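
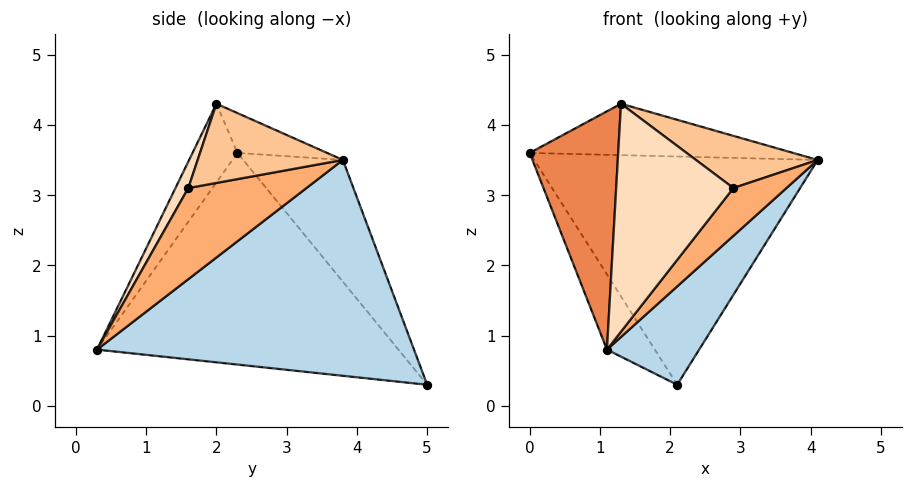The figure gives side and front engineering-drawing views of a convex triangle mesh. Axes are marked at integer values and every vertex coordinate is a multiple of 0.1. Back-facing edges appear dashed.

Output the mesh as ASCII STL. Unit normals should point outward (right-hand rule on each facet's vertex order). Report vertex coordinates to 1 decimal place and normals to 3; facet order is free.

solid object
 facet normal -0.289 0.823 0.489
  outer loop
   vertex 2.1 5.0 0.3
   vertex 0.0 2.3 3.6
   vertex 4.1 3.8 3.5
  endloop
 endfacet
 facet normal -0.883 0.140 -0.447
  outer loop
   vertex 2.1 5.0 0.3
   vertex 1.1 0.3 0.8
   vertex 0.0 2.3 3.6
  endloop
 endfacet
 facet normal 0.785 -0.228 -0.576
  outer loop
   vertex 2.1 5.0 0.3
   vertex 4.1 3.8 3.5
   vertex 1.1 0.3 0.8
  endloop
 endfacet
 facet normal -0.227 0.668 0.708
  outer loop
   vertex 1.3 2.0 4.3
   vertex 4.1 3.8 3.5
   vertex 0.0 2.3 3.6
  endloop
 endfacet
 facet normal -0.412 -0.810 0.417
  outer loop
   vertex 1.3 2.0 4.3
   vertex 0.0 2.3 3.6
   vertex 1.1 0.3 0.8
  endloop
 endfacet
 facet normal 0.822 -0.369 -0.434
  outer loop
   vertex 2.9 1.6 3.1
   vertex 1.1 0.3 0.8
   vertex 4.1 3.8 3.5
  endloop
 endfacet
 facet normal 0.482 -0.404 0.777
  outer loop
   vertex 2.9 1.6 3.1
   vertex 4.1 3.8 3.5
   vertex 1.3 2.0 4.3
  endloop
 endfacet
 facet normal 0.098 -0.897 0.430
  outer loop
   vertex 2.9 1.6 3.1
   vertex 1.3 2.0 4.3
   vertex 1.1 0.3 0.8
  endloop
 endfacet
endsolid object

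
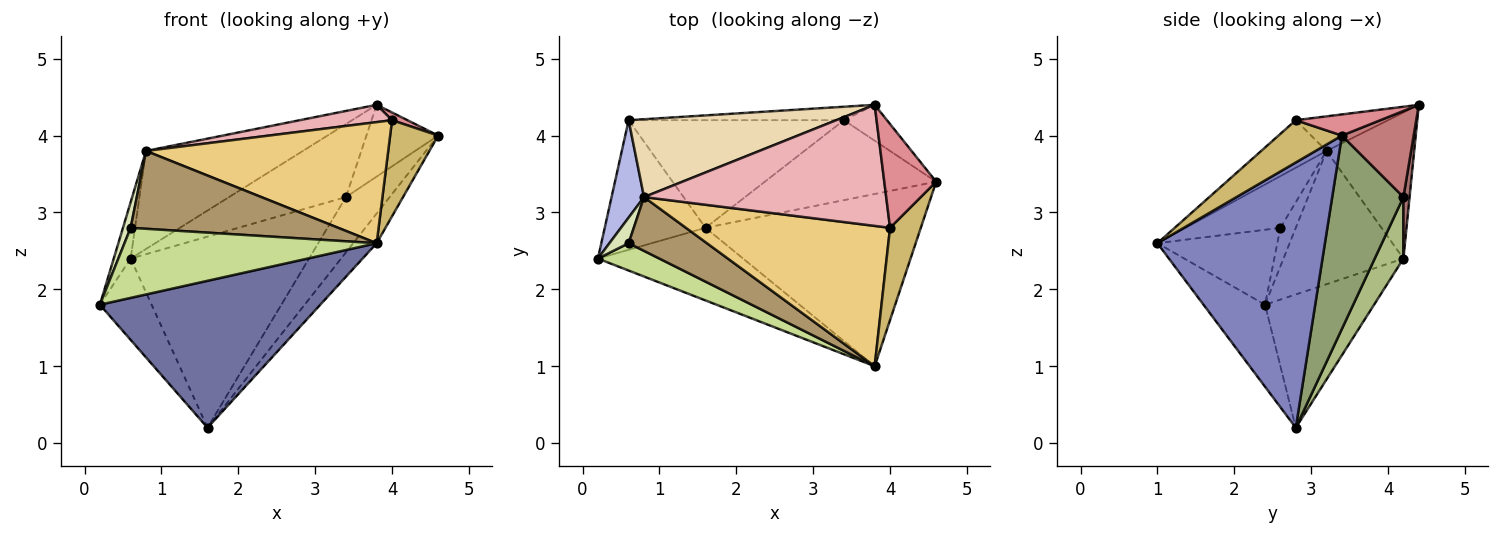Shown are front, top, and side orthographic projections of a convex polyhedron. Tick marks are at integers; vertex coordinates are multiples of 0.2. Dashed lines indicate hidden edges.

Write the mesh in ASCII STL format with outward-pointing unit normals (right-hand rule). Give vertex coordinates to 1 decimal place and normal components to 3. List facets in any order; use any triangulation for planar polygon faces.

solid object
 facet normal -0.243 -0.870 -0.430
  outer loop
   vertex 1.6 2.8 0.2
   vertex 3.8 1.0 2.6
   vertex 0.2 2.4 1.8
  endloop
 endfacet
 facet normal 0.772 0.108 -0.626
  outer loop
   vertex 1.6 2.8 0.2
   vertex 4.6 3.4 4.0
   vertex 3.8 1.0 2.6
  endloop
 endfacet
 facet normal -0.746 0.354 -0.564
  outer loop
   vertex 0.6 4.2 2.4
   vertex 1.6 2.8 0.2
   vertex 0.2 2.4 1.8
  endloop
 endfacet
 facet normal -0.963 0.136 0.234
  outer loop
   vertex 0.8 3.2 3.8
   vertex 0.6 4.2 2.4
   vertex 0.2 2.4 1.8
  endloop
 endfacet
 facet normal 0.680 0.417 -0.603
  outer loop
   vertex 3.4 4.2 3.2
   vertex 4.6 3.4 4.0
   vertex 1.6 2.8 0.2
  endloop
 endfacet
 facet normal 0.139 0.863 -0.486
  outer loop
   vertex 3.4 4.2 3.2
   vertex 1.6 2.8 0.2
   vertex 0.6 4.2 2.4
  endloop
 endfacet
 facet normal -0.405 -0.852 0.332
  outer loop
   vertex 0.6 2.6 2.8
   vertex 0.2 2.4 1.8
   vertex 3.8 1.0 2.6
  endloop
 endfacet
 facet normal -0.816 -0.408 0.408
  outer loop
   vertex 0.6 2.6 2.8
   vertex 0.8 3.2 3.8
   vertex 0.2 2.4 1.8
  endloop
 endfacet
 facet normal -0.352 -0.770 0.532
  outer loop
   vertex 0.6 2.6 2.8
   vertex 3.8 1.0 2.6
   vertex 0.8 3.2 3.8
  endloop
 endfacet
 facet normal 0.690 -0.522 0.502
  outer loop
   vertex 4.0 2.8 4.2
   vertex 3.8 1.0 2.6
   vertex 4.6 3.4 4.0
  endloop
 endfacet
 facet normal -0.174 -0.643 0.746
  outer loop
   vertex 4.0 2.8 4.2
   vertex 0.8 3.2 3.8
   vertex 3.8 1.0 2.6
  endloop
 endfacet
 facet normal -0.401 0.717 0.570
  outer loop
   vertex 3.8 4.4 4.4
   vertex 0.6 4.2 2.4
   vertex 0.8 3.2 3.8
  endloop
 endfacet
 facet normal 0.052 0.982 -0.181
  outer loop
   vertex 3.8 4.4 4.4
   vertex 3.4 4.2 3.2
   vertex 0.6 4.2 2.4
  endloop
 endfacet
 facet normal 0.667 0.667 -0.333
  outer loop
   vertex 3.8 4.4 4.4
   vertex 4.6 3.4 4.0
   vertex 3.4 4.2 3.2
  endloop
 endfacet
 facet normal 0.376 -0.068 0.924
  outer loop
   vertex 3.8 4.4 4.4
   vertex 4.0 2.8 4.2
   vertex 4.6 3.4 4.0
  endloop
 endfacet
 facet normal -0.140 -0.140 0.980
  outer loop
   vertex 3.8 4.4 4.4
   vertex 0.8 3.2 3.8
   vertex 4.0 2.8 4.2
  endloop
 endfacet
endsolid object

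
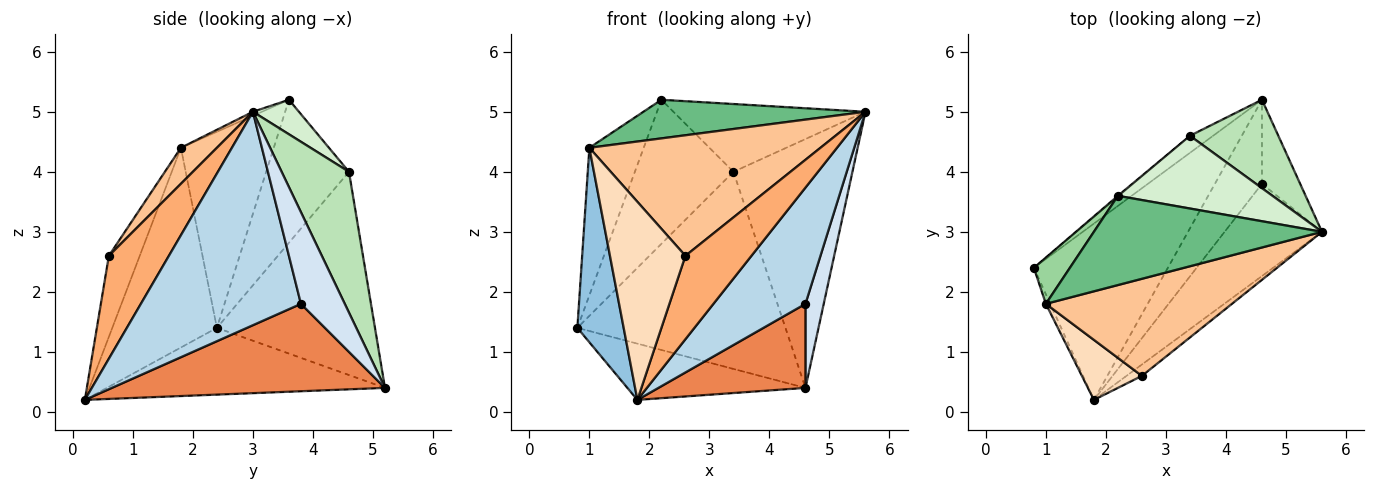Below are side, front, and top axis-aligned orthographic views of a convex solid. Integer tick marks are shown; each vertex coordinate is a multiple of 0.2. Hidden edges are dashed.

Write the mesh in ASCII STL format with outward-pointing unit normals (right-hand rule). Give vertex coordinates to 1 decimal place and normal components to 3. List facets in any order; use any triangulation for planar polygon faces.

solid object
 facet normal -0.429 0.275 -0.861
  outer loop
   vertex 4.6 5.2 0.4
   vertex 1.8 0.2 0.2
   vertex 0.8 2.4 1.4
  endloop
 endfacet
 facet normal -0.914 -0.405 -0.020
  outer loop
   vertex 1.0 1.8 4.4
   vertex 0.8 2.4 1.4
   vertex 1.8 0.2 0.2
  endloop
 endfacet
 facet normal 0.806 -0.464 -0.368
  outer loop
   vertex 4.6 3.8 1.8
   vertex 5.6 3.0 5.0
   vertex 1.8 0.2 0.2
  endloop
 endfacet
 facet normal 0.862 -0.359 -0.359
  outer loop
   vertex 4.6 3.8 1.8
   vertex 4.6 5.2 0.4
   vertex 5.6 3.0 5.0
  endloop
 endfacet
 facet normal 0.796 -0.428 -0.428
  outer loop
   vertex 4.6 3.8 1.8
   vertex 1.8 0.2 0.2
   vertex 4.6 5.2 0.4
  endloop
 endfacet
 facet normal 0.669 -0.736 -0.100
  outer loop
   vertex 2.6 0.6 2.6
   vertex 1.8 0.2 0.2
   vertex 5.6 3.0 5.0
  endloop
 endfacet
 facet normal 0.121 -0.773 0.623
  outer loop
   vertex 2.6 0.6 2.6
   vertex 5.6 3.0 5.0
   vertex 1.0 1.8 4.4
  endloop
 endfacet
 facet normal -0.365 -0.891 0.270
  outer loop
   vertex 2.6 0.6 2.6
   vertex 1.0 1.8 4.4
   vertex 1.8 0.2 0.2
  endloop
 endfacet
 facet normal -0.016 -0.397 0.918
  outer loop
   vertex 2.2 3.6 5.2
   vertex 1.0 1.8 4.4
   vertex 5.6 3.0 5.0
  endloop
 endfacet
 facet normal -0.852 0.499 0.157
  outer loop
   vertex 2.2 3.6 5.2
   vertex 0.8 2.4 1.4
   vertex 1.0 1.8 4.4
  endloop
 endfacet
 facet normal 0.470 0.832 0.295
  outer loop
   vertex 3.4 4.6 4.0
   vertex 5.6 3.0 5.0
   vertex 4.6 5.2 0.4
  endloop
 endfacet
 facet normal 0.161 0.673 0.722
  outer loop
   vertex 3.4 4.6 4.0
   vertex 2.2 3.6 5.2
   vertex 5.6 3.0 5.0
  endloop
 endfacet
 facet normal -0.603 0.794 -0.069
  outer loop
   vertex 3.4 4.6 4.0
   vertex 4.6 5.2 0.4
   vertex 0.8 2.4 1.4
  endloop
 endfacet
 facet normal -0.643 0.766 -0.005
  outer loop
   vertex 3.4 4.6 4.0
   vertex 0.8 2.4 1.4
   vertex 2.2 3.6 5.2
  endloop
 endfacet
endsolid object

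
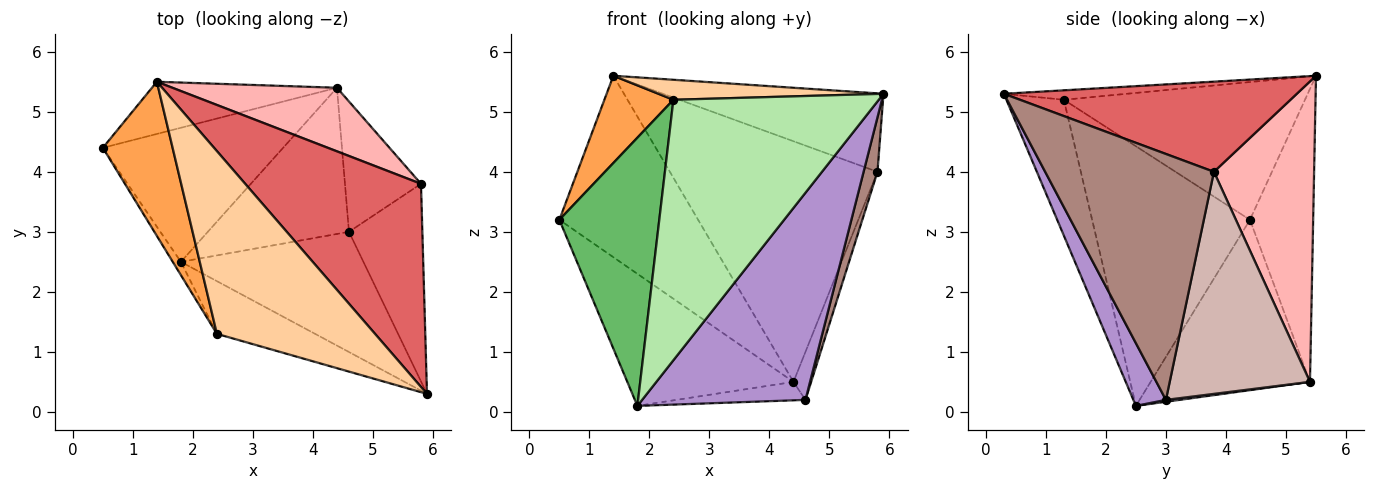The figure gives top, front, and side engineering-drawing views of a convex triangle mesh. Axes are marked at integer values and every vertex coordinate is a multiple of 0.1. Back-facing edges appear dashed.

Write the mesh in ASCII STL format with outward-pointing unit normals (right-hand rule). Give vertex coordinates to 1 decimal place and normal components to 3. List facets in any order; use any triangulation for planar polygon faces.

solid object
 facet normal -0.401 0.880 -0.253
  outer loop
   vertex 4.4 5.4 0.5
   vertex 0.5 4.4 3.2
   vertex 1.4 5.5 5.6
  endloop
 endfacet
 facet normal -0.558 0.582 -0.591
  outer loop
   vertex 4.4 5.4 0.5
   vertex 1.8 2.5 0.1
   vertex 0.5 4.4 3.2
  endloop
 endfacet
 facet normal -0.864 -0.247 0.438
  outer loop
   vertex 2.4 1.3 5.2
   vertex 1.4 5.5 5.6
   vertex 0.5 4.4 3.2
  endloop
 endfacet
 facet normal -0.059 -0.109 0.992
  outer loop
   vertex 2.4 1.3 5.2
   vertex 5.9 0.3 5.3
   vertex 1.4 5.5 5.6
  endloop
 endfacet
 facet normal -0.845 -0.535 -0.026
  outer loop
   vertex 2.4 1.3 5.2
   vertex 0.5 4.4 3.2
   vertex 1.8 2.5 0.1
  endloop
 endfacet
 facet normal -0.265 -0.945 -0.191
  outer loop
   vertex 2.4 1.3 5.2
   vertex 1.8 2.5 0.1
   vertex 5.9 0.3 5.3
  endloop
 endfacet
 facet normal 0.432 0.325 0.842
  outer loop
   vertex 5.8 3.8 4.0
   vertex 1.4 5.5 5.6
   vertex 5.9 0.3 5.3
  endloop
 endfacet
 facet normal 0.423 0.876 0.231
  outer loop
   vertex 5.8 3.8 4.0
   vertex 4.4 5.4 0.5
   vertex 1.4 5.5 5.6
  endloop
 endfacet
 facet normal 0.170 -0.852 -0.495
  outer loop
   vertex 4.6 3.0 0.2
   vertex 5.9 0.3 5.3
   vertex 1.8 2.5 0.1
  endloop
 endfacet
 facet normal 0.013 0.125 -0.992
  outer loop
   vertex 4.6 3.0 0.2
   vertex 1.8 2.5 0.1
   vertex 4.4 5.4 0.5
  endloop
 endfacet
 facet normal 0.955 -0.079 -0.285
  outer loop
   vertex 4.6 3.0 0.2
   vertex 5.8 3.8 4.0
   vertex 5.9 0.3 5.3
  endloop
 endfacet
 facet normal 0.939 0.118 -0.322
  outer loop
   vertex 4.6 3.0 0.2
   vertex 4.4 5.4 0.5
   vertex 5.8 3.8 4.0
  endloop
 endfacet
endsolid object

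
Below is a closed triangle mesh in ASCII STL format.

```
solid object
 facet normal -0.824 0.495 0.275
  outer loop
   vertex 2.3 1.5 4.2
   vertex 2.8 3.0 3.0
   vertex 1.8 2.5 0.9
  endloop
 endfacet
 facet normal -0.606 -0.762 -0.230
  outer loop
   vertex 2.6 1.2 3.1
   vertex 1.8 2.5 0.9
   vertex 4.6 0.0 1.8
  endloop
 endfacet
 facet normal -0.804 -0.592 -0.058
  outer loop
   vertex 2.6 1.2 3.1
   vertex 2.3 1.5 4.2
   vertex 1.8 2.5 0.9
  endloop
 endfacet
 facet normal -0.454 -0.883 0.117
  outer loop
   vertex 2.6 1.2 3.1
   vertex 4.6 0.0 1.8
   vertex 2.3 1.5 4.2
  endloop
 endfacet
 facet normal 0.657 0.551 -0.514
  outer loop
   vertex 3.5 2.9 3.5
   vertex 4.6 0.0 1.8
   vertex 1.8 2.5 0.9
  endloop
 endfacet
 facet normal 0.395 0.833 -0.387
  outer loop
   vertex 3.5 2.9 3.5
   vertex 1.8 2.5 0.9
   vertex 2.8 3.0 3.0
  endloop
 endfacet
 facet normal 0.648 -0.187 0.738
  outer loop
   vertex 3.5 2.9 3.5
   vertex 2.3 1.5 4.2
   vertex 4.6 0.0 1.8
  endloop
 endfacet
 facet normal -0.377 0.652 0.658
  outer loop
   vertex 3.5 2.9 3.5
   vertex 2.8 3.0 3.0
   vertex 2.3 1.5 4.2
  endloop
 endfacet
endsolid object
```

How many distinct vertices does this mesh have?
6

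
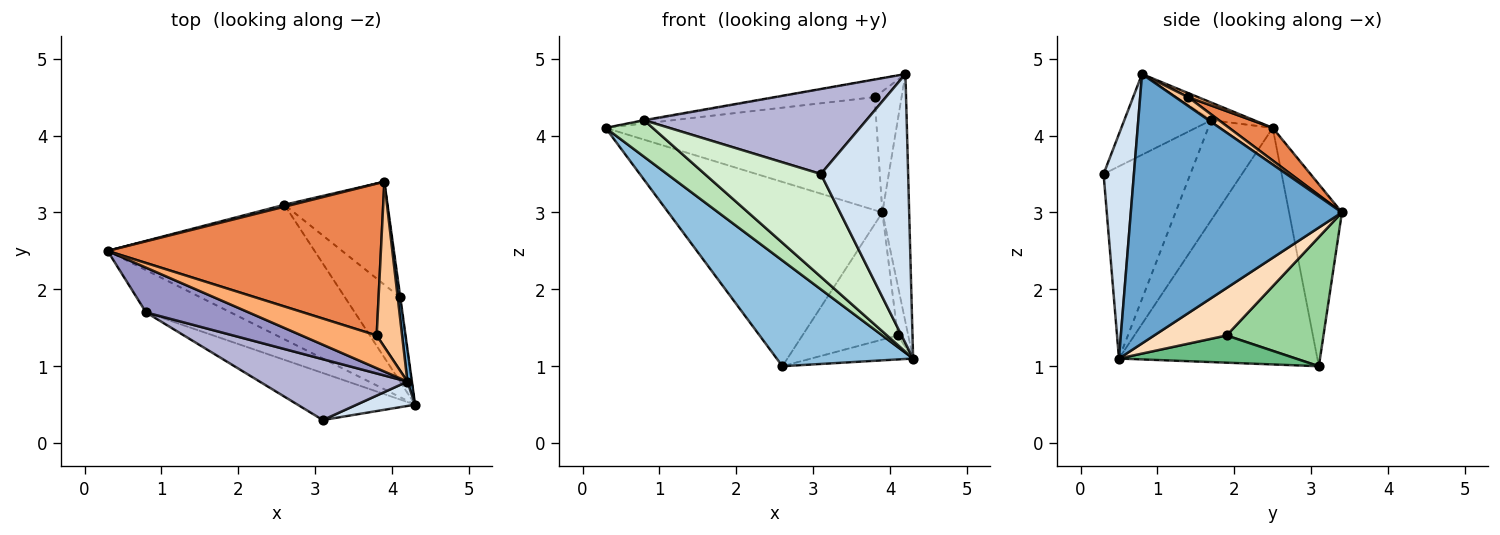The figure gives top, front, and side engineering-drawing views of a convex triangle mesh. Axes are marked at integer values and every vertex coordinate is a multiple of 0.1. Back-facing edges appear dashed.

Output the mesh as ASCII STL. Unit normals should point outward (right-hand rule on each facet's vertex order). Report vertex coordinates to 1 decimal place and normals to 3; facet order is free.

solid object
 facet normal 0.992 0.126 0.017
  outer loop
   vertex 4.2 0.8 4.8
   vertex 4.3 0.5 1.1
   vertex 3.9 3.4 3.0
  endloop
 endfacet
 facet normal -0.668 -0.460 -0.585
  outer loop
   vertex 2.6 3.1 1.0
   vertex 4.3 0.5 1.1
   vertex 0.3 2.5 4.1
  endloop
 endfacet
 facet normal -0.240 0.971 0.010
  outer loop
   vertex 2.6 3.1 1.0
   vertex 0.3 2.5 4.1
   vertex 3.9 3.4 3.0
  endloop
 endfacet
 facet normal 0.327 -0.941 0.085
  outer loop
   vertex 3.1 0.3 3.5
   vertex 4.3 0.5 1.1
   vertex 4.2 0.8 4.8
  endloop
 endfacet
 facet normal 0.095 0.594 0.799
  outer loop
   vertex 3.8 1.4 4.5
   vertex 3.9 3.4 3.0
   vertex 0.3 2.5 4.1
  endloop
 endfacet
 facet normal 0.048 0.472 0.880
  outer loop
   vertex 3.8 1.4 4.5
   vertex 0.3 2.5 4.1
   vertex 4.2 0.8 4.8
  endloop
 endfacet
 facet normal 0.271 0.569 0.777
  outer loop
   vertex 3.8 1.4 4.5
   vertex 4.2 0.8 4.8
   vertex 3.9 3.4 3.0
  endloop
 endfacet
 facet normal 0.990 0.144 -0.011
  outer loop
   vertex 4.1 1.9 1.4
   vertex 3.9 3.4 3.0
   vertex 4.3 0.5 1.1
  endloop
 endfacet
 facet normal 0.430 0.247 -0.868
  outer loop
   vertex 4.1 1.9 1.4
   vertex 4.3 0.5 1.1
   vertex 2.6 3.1 1.0
  endloop
 endfacet
 facet normal 0.620 0.610 -0.494
  outer loop
   vertex 4.1 1.9 1.4
   vertex 2.6 3.1 1.0
   vertex 3.9 3.4 3.0
  endloop
 endfacet
 facet normal -0.667 -0.487 -0.564
  outer loop
   vertex 0.8 1.7 4.2
   vertex 0.3 2.5 4.1
   vertex 4.3 0.5 1.1
  endloop
 endfacet
 facet normal -0.562 -0.752 -0.344
  outer loop
   vertex 0.8 1.7 4.2
   vertex 4.3 0.5 1.1
   vertex 3.1 0.3 3.5
  endloop
 endfacet
 facet normal -0.169 0.017 0.985
  outer loop
   vertex 0.8 1.7 4.2
   vertex 4.2 0.8 4.8
   vertex 0.3 2.5 4.1
  endloop
 endfacet
 facet normal -0.303 -0.775 0.554
  outer loop
   vertex 0.8 1.7 4.2
   vertex 3.1 0.3 3.5
   vertex 4.2 0.8 4.8
  endloop
 endfacet
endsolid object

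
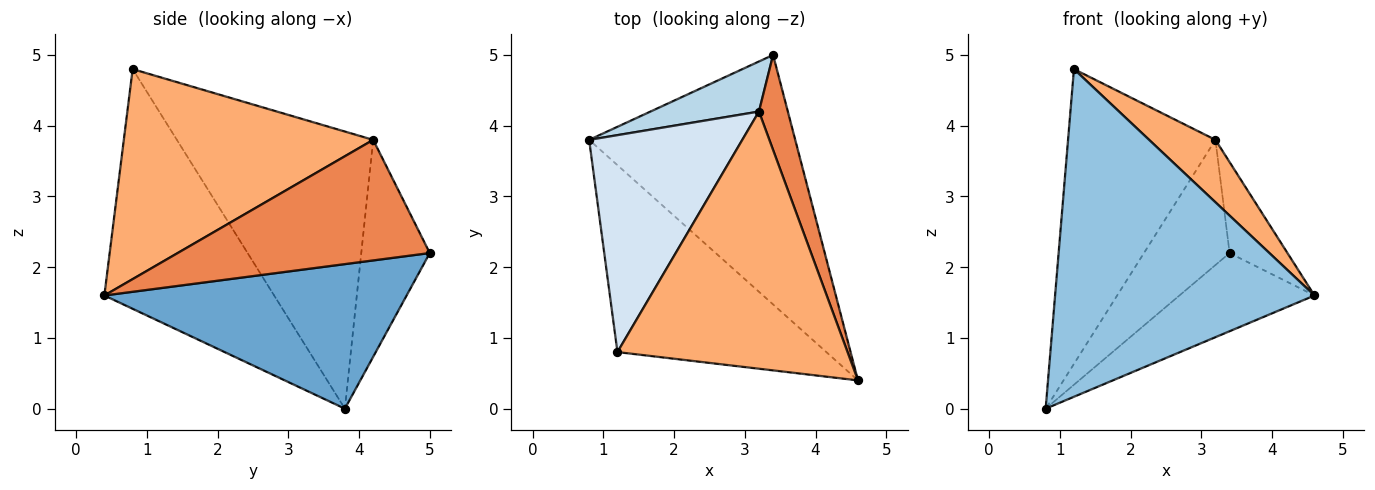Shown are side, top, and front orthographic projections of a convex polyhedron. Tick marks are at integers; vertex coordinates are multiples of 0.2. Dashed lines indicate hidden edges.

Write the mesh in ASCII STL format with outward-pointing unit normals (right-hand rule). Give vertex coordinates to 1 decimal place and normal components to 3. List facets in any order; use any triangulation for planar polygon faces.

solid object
 facet normal 0.556 0.249 -0.793
  outer loop
   vertex 3.4 5.0 2.2
   vertex 4.6 0.4 1.6
   vertex 0.8 3.8 0.0
  endloop
 endfacet
 facet normal -0.494 -0.755 -0.431
  outer loop
   vertex 1.2 0.8 4.8
   vertex 0.8 3.8 0.0
   vertex 4.6 0.4 1.6
  endloop
 endfacet
 facet normal -0.596 0.745 0.298
  outer loop
   vertex 3.2 4.2 3.8
   vertex 3.4 5.0 2.2
   vertex 0.8 3.8 0.0
  endloop
 endfacet
 facet normal -0.731 0.549 0.404
  outer loop
   vertex 3.2 4.2 3.8
   vertex 0.8 3.8 0.0
   vertex 1.2 0.8 4.8
  endloop
 endfacet
 facet normal 0.949 0.218 0.228
  outer loop
   vertex 3.2 4.2 3.8
   vertex 4.6 0.4 1.6
   vertex 3.4 5.0 2.2
  endloop
 endfacet
 facet normal 0.664 -0.176 0.727
  outer loop
   vertex 3.2 4.2 3.8
   vertex 1.2 0.8 4.8
   vertex 4.6 0.4 1.6
  endloop
 endfacet
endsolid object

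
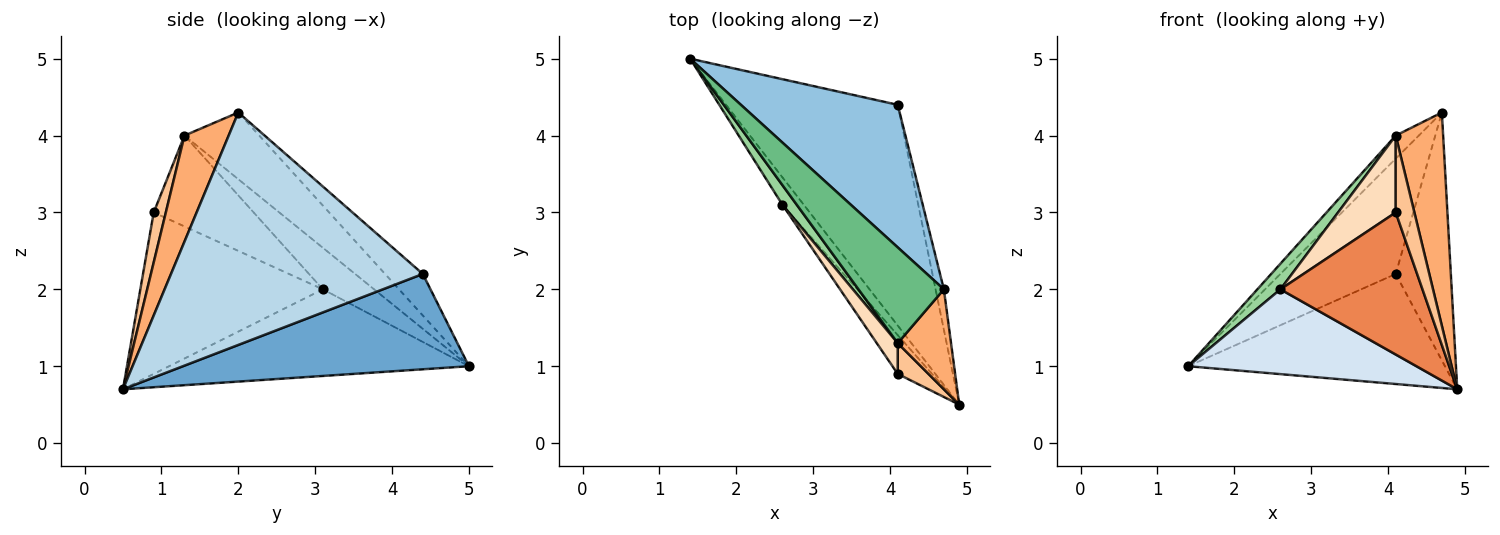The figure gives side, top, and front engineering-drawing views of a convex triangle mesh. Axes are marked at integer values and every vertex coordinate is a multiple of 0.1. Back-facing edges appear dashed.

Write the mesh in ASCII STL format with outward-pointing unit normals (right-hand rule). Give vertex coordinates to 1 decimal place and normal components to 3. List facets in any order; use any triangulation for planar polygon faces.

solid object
 facet normal 0.445 0.400 -0.801
  outer loop
   vertex 4.1 4.4 2.2
   vertex 4.9 0.5 0.7
   vertex 1.4 5.0 1.0
  endloop
 endfacet
 facet normal -0.202 0.616 0.762
  outer loop
   vertex 4.1 4.4 2.2
   vertex 1.4 5.0 1.0
   vertex 4.7 2.0 4.3
  endloop
 endfacet
 facet normal 0.976 0.214 -0.035
  outer loop
   vertex 4.1 4.4 2.2
   vertex 4.7 2.0 4.3
   vertex 4.9 0.5 0.7
  endloop
 endfacet
 facet normal -0.781 -0.594 -0.192
  outer loop
   vertex 2.6 3.1 2.0
   vertex 1.4 5.0 1.0
   vertex 4.9 0.5 0.7
  endloop
 endfacet
 facet normal -0.778 -0.606 -0.165
  outer loop
   vertex 2.6 3.1 2.0
   vertex 4.9 0.5 0.7
   vertex 4.1 0.9 3.0
  endloop
 endfacet
 facet normal 0.645 -0.692 0.324
  outer loop
   vertex 4.1 1.3 4.0
   vertex 4.9 0.5 0.7
   vertex 4.7 2.0 4.3
  endloop
 endfacet
 facet normal 0.517 -0.795 0.318
  outer loop
   vertex 4.1 1.3 4.0
   vertex 4.1 0.9 3.0
   vertex 4.9 0.5 0.7
  endloop
 endfacet
 facet normal -0.849 -0.490 0.196
  outer loop
   vertex 4.1 1.3 4.0
   vertex 2.6 3.1 2.0
   vertex 4.1 0.9 3.0
  endloop
 endfacet
 facet normal -0.605 0.187 0.774
  outer loop
   vertex 4.1 1.3 4.0
   vertex 4.7 2.0 4.3
   vertex 1.4 5.0 1.0
  endloop
 endfacet
 facet normal -0.870 -0.391 0.300
  outer loop
   vertex 4.1 1.3 4.0
   vertex 1.4 5.0 1.0
   vertex 2.6 3.1 2.0
  endloop
 endfacet
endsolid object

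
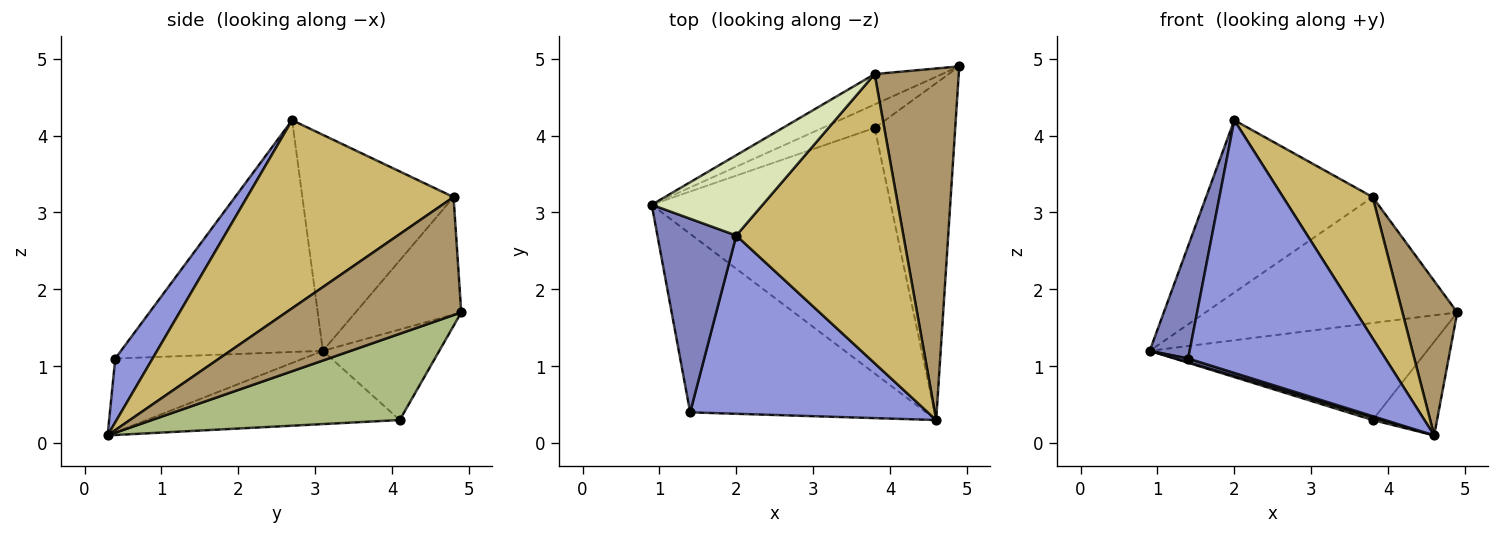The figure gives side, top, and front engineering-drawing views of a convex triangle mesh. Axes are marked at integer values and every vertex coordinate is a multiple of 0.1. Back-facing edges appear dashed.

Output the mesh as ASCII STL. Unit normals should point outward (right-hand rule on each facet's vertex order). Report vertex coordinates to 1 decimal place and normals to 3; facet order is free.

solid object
 facet normal -0.299 -0.020 -0.954
  outer loop
   vertex 1.4 0.4 1.1
   vertex 0.9 3.1 1.2
   vertex 4.6 0.3 0.1
  endloop
 endfacet
 facet normal -0.931 -0.184 0.317
  outer loop
   vertex 1.4 0.4 1.1
   vertex 2.0 2.7 4.2
   vertex 0.9 3.1 1.2
  endloop
 endfacet
 facet normal 0.153 -0.808 0.570
  outer loop
   vertex 1.4 0.4 1.1
   vertex 4.6 0.3 0.1
   vertex 2.0 2.7 4.2
  endloop
 endfacet
 facet normal -0.378 0.900 -0.217
  outer loop
   vertex 3.8 4.1 0.3
   vertex 0.9 3.1 1.2
   vertex 4.9 4.9 1.7
  endloop
 endfacet
 facet normal -0.293 -0.011 -0.956
  outer loop
   vertex 3.8 4.1 0.3
   vertex 4.6 0.3 0.1
   vertex 0.9 3.1 1.2
  endloop
 endfacet
 facet normal 0.718 0.186 -0.671
  outer loop
   vertex 3.8 4.1 0.3
   vertex 4.9 4.9 1.7
   vertex 4.6 0.3 0.1
  endloop
 endfacet
 facet normal -0.378 0.900 -0.217
  outer loop
   vertex 3.8 4.8 3.2
   vertex 4.9 4.9 1.7
   vertex 0.9 3.1 1.2
  endloop
 endfacet
 facet normal -0.635 0.700 0.326
  outer loop
   vertex 3.8 4.8 3.2
   vertex 0.9 3.1 1.2
   vertex 2.0 2.7 4.2
  endloop
 endfacet
 facet normal 0.789 -0.247 0.562
  outer loop
   vertex 3.8 4.8 3.2
   vertex 4.6 0.3 0.1
   vertex 4.9 4.9 1.7
  endloop
 endfacet
 facet normal 0.711 -0.309 0.632
  outer loop
   vertex 3.8 4.8 3.2
   vertex 2.0 2.7 4.2
   vertex 4.6 0.3 0.1
  endloop
 endfacet
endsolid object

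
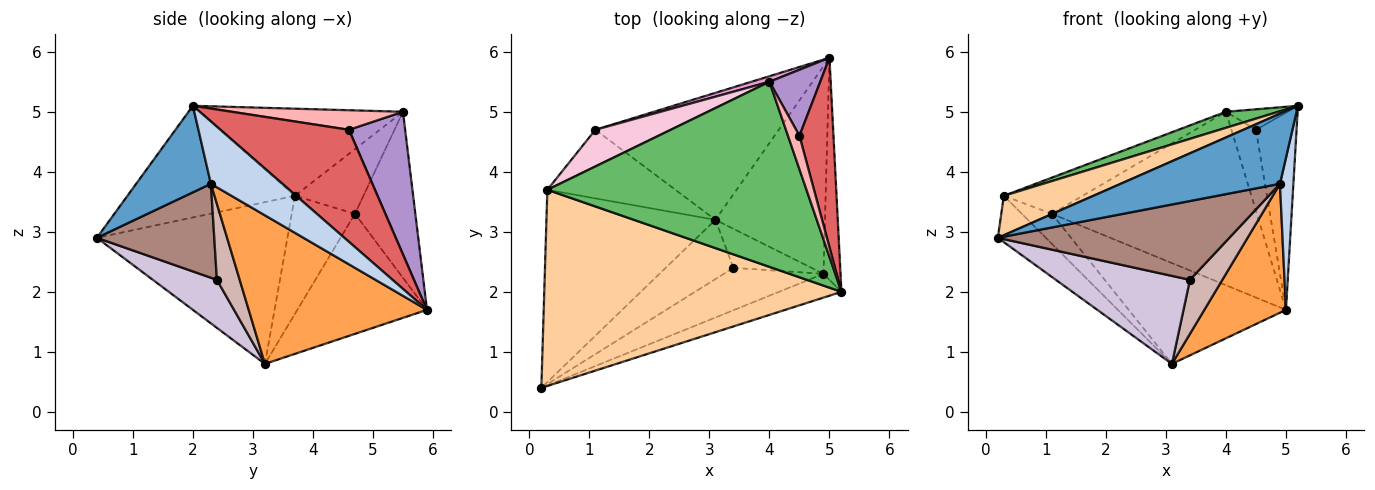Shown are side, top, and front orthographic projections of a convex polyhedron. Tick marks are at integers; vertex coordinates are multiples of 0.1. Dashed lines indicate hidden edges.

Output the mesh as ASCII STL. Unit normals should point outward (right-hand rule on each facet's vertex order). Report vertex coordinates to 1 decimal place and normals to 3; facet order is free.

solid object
 facet normal 0.406 -0.865 -0.293
  outer loop
   vertex 4.9 2.3 3.8
   vertex 5.2 2.0 5.1
   vertex 0.2 0.4 2.9
  endloop
 endfacet
 facet normal 0.949 -0.178 -0.260
  outer loop
   vertex 4.9 2.3 3.8
   vertex 5.0 5.9 1.7
   vertex 5.2 2.0 5.1
  endloop
 endfacet
 facet normal 0.755 -0.346 -0.557
  outer loop
   vertex 4.9 2.3 3.8
   vertex 3.1 3.2 0.8
   vertex 5.0 5.9 1.7
  endloop
 endfacet
 facet normal -0.346 -0.185 0.920
  outer loop
   vertex 0.3 3.7 3.6
   vertex 0.2 0.4 2.9
   vertex 5.2 2.0 5.1
  endloop
 endfacet
 facet normal -0.318 -0.082 0.945
  outer loop
   vertex 0.3 3.7 3.6
   vertex 5.2 2.0 5.1
   vertex 4.0 5.5 5.0
  endloop
 endfacet
 facet normal -0.681 0.172 -0.712
  outer loop
   vertex 0.3 3.7 3.6
   vertex 3.1 3.2 0.8
   vertex 0.2 0.4 2.9
  endloop
 endfacet
 facet normal 0.916 0.289 0.278
  outer loop
   vertex 4.5 4.6 4.7
   vertex 5.2 2.0 5.1
   vertex 5.0 5.9 1.7
  endloop
 endfacet
 facet normal 0.823 0.296 0.484
  outer loop
   vertex 4.5 4.6 4.7
   vertex 4.0 5.5 5.0
   vertex 5.2 2.0 5.1
  endloop
 endfacet
 facet normal 0.871 0.381 0.310
  outer loop
   vertex 4.5 4.6 4.7
   vertex 5.0 5.9 1.7
   vertex 4.0 5.5 5.0
  endloop
 endfacet
 facet normal 0.368 -0.771 -0.520
  outer loop
   vertex 3.4 2.4 2.2
   vertex 0.2 0.4 2.9
   vertex 3.1 3.2 0.8
  endloop
 endfacet
 facet normal 0.408 -0.804 -0.433
  outer loop
   vertex 3.4 2.4 2.2
   vertex 4.9 2.3 3.8
   vertex 0.2 0.4 2.9
  endloop
 endfacet
 facet normal 0.496 -0.704 -0.509
  outer loop
   vertex 3.4 2.4 2.2
   vertex 3.1 3.2 0.8
   vertex 4.9 2.3 3.8
  endloop
 endfacet
 facet normal -0.282 0.959 0.031
  outer loop
   vertex 1.1 4.7 3.3
   vertex 4.0 5.5 5.0
   vertex 5.0 5.9 1.7
  endloop
 endfacet
 facet normal -0.521 0.599 0.607
  outer loop
   vertex 1.1 4.7 3.3
   vertex 0.3 3.7 3.6
   vertex 4.0 5.5 5.0
  endloop
 endfacet
 facet normal -0.456 0.553 -0.697
  outer loop
   vertex 1.1 4.7 3.3
   vertex 5.0 5.9 1.7
   vertex 3.1 3.2 0.8
  endloop
 endfacet
 facet normal -0.645 0.306 -0.700
  outer loop
   vertex 1.1 4.7 3.3
   vertex 3.1 3.2 0.8
   vertex 0.3 3.7 3.6
  endloop
 endfacet
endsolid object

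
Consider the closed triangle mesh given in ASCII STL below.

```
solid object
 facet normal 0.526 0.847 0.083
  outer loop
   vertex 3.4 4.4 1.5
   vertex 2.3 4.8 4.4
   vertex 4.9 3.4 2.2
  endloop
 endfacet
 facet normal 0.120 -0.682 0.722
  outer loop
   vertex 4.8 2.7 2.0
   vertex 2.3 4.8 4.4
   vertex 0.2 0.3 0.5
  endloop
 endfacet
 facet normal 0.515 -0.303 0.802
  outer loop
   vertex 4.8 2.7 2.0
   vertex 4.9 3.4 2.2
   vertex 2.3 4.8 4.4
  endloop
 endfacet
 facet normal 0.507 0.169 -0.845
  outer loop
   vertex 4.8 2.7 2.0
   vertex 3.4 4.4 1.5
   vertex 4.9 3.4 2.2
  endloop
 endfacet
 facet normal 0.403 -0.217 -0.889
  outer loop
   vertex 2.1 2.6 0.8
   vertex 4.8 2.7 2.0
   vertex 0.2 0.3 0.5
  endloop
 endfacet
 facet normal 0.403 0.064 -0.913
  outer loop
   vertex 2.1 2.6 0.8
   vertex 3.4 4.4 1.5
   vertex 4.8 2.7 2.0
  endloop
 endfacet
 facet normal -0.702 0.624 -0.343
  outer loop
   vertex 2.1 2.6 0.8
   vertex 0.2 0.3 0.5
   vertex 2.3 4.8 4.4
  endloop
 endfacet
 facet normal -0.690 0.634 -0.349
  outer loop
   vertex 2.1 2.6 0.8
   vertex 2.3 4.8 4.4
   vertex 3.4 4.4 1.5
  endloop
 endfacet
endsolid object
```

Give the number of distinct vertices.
6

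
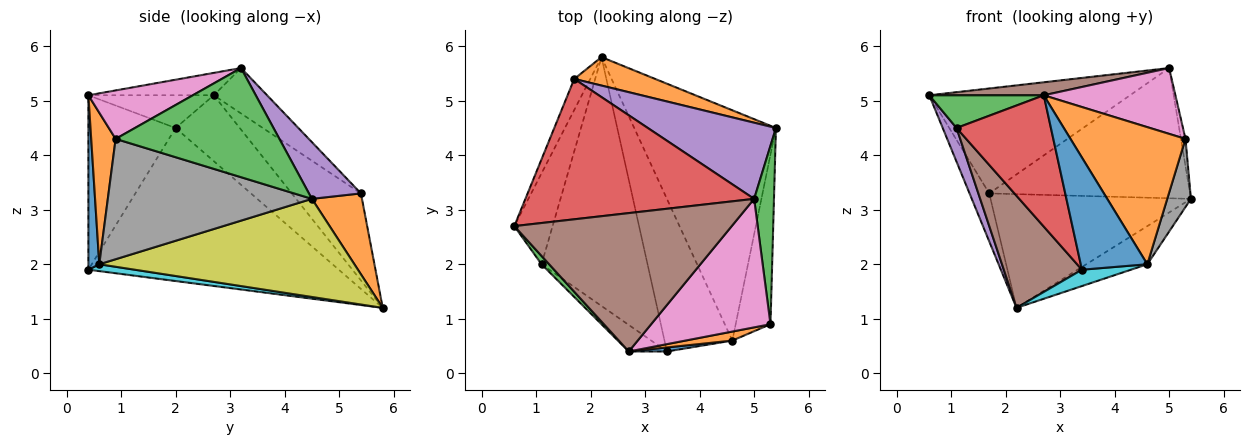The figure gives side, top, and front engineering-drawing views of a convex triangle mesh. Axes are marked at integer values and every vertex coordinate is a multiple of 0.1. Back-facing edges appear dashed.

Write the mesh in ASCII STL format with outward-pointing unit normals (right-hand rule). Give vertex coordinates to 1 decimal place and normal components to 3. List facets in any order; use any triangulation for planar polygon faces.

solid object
 facet normal -0.947 0.270 -0.174
  outer loop
   vertex 1.7 5.4 3.3
   vertex 2.2 5.8 1.2
   vertex 0.6 2.7 5.1
  endloop
 endfacet
 facet normal 0.236 0.943 0.236
  outer loop
   vertex 1.7 5.4 3.3
   vertex 5.4 4.5 3.2
   vertex 2.2 5.8 1.2
  endloop
 endfacet
 facet normal 0.984 0.027 0.179
  outer loop
   vertex 5.0 3.2 5.6
   vertex 5.3 0.9 4.3
   vertex 5.4 4.5 3.2
  endloop
 endfacet
 facet normal -0.157 0.591 0.791
  outer loop
   vertex 5.0 3.2 5.6
   vertex 1.7 5.4 3.3
   vertex 0.6 2.7 5.1
  endloop
 endfacet
 facet normal 0.218 0.842 0.493
  outer loop
   vertex 5.0 3.2 5.6
   vertex 5.4 4.5 3.2
   vertex 1.7 5.4 3.3
  endloop
 endfacet
 facet normal -0.102 -0.093 0.990
  outer loop
   vertex 2.7 0.4 5.1
   vertex 5.0 3.2 5.6
   vertex 0.6 2.7 5.1
  endloop
 endfacet
 facet normal 0.340 -0.429 0.837
  outer loop
   vertex 2.7 0.4 5.1
   vertex 5.3 0.9 4.3
   vertex 5.0 3.2 5.6
  endloop
 endfacet
 facet normal 0.955 -0.111 -0.276
  outer loop
   vertex 4.6 0.6 2.0
   vertex 5.4 4.5 3.2
   vertex 5.3 0.9 4.3
  endloop
 endfacet
 facet normal 0.564 0.135 -0.815
  outer loop
   vertex 4.6 0.6 2.0
   vertex 2.2 5.8 1.2
   vertex 5.4 4.5 3.2
  endloop
 endfacet
 facet normal 0.100 -0.106 -0.989
  outer loop
   vertex 4.6 0.6 2.0
   vertex 3.4 0.4 1.9
   vertex 2.2 5.8 1.2
  endloop
 endfacet
 facet normal 0.161 -0.986 0.035
  outer loop
   vertex 4.6 0.6 2.0
   vertex 2.7 0.4 5.1
   vertex 3.4 0.4 1.9
  endloop
 endfacet
 facet normal 0.207 -0.976 0.064
  outer loop
   vertex 4.6 0.6 2.0
   vertex 5.3 0.9 4.3
   vertex 2.7 0.4 5.1
  endloop
 endfacet
 facet normal -0.728 -0.665 0.169
  outer loop
   vertex 1.1 2.0 4.5
   vertex 2.7 0.4 5.1
   vertex 0.6 2.7 5.1
  endloop
 endfacet
 facet normal -0.671 -0.726 -0.147
  outer loop
   vertex 1.1 2.0 4.5
   vertex 3.4 0.4 1.9
   vertex 2.7 0.4 5.1
  endloop
 endfacet
 facet normal -0.850 -0.183 -0.494
  outer loop
   vertex 1.1 2.0 4.5
   vertex 0.6 2.7 5.1
   vertex 2.2 5.8 1.2
  endloop
 endfacet
 facet normal -0.796 -0.248 -0.552
  outer loop
   vertex 1.1 2.0 4.5
   vertex 2.2 5.8 1.2
   vertex 3.4 0.4 1.9
  endloop
 endfacet
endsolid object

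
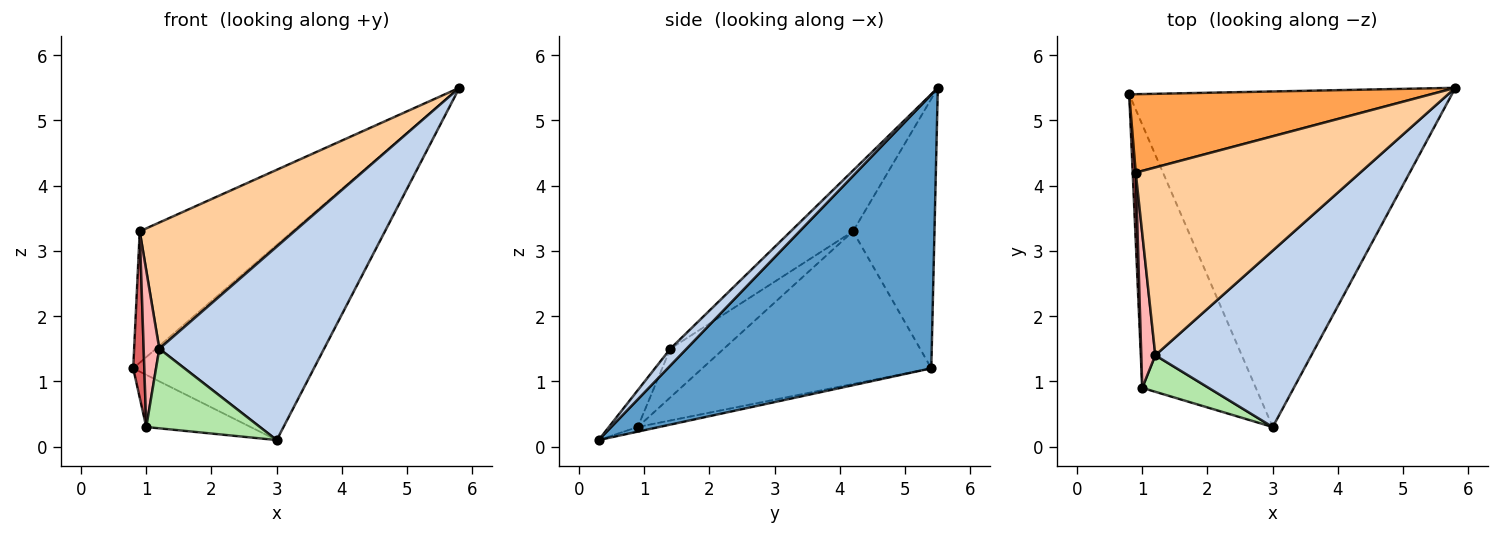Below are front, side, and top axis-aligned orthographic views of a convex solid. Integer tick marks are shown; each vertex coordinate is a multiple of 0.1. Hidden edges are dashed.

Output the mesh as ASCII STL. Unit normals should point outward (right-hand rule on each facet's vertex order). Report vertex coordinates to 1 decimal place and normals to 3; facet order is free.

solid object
 facet normal 0.591 0.405 -0.697
  outer loop
   vertex 3.0 0.3 0.1
   vertex 0.8 5.4 1.2
   vertex 5.8 5.5 5.5
  endloop
 endfacet
 facet normal 0.072 -0.737 0.672
  outer loop
   vertex 1.2 1.4 1.5
   vertex 3.0 0.3 0.1
   vertex 5.8 5.5 5.5
  endloop
 endfacet
 facet normal -0.416 0.781 0.466
  outer loop
   vertex 0.9 4.2 3.3
   vertex 5.8 5.5 5.5
   vertex 0.8 5.4 1.2
  endloop
 endfacet
 facet normal -0.219 -0.544 0.810
  outer loop
   vertex 0.9 4.2 3.3
   vertex 1.2 1.4 1.5
   vertex 5.8 5.5 5.5
  endloop
 endfacet
 facet normal -0.040 0.194 -0.980
  outer loop
   vertex 1.0 0.9 0.3
   vertex 0.8 5.4 1.2
   vertex 3.0 0.3 0.1
  endloop
 endfacet
 facet normal -0.225 -0.886 0.406
  outer loop
   vertex 1.0 0.9 0.3
   vertex 3.0 0.3 0.1
   vertex 1.2 1.4 1.5
  endloop
 endfacet
 facet normal -0.999 -0.048 0.020
  outer loop
   vertex 1.0 0.9 0.3
   vertex 0.9 4.2 3.3
   vertex 0.8 5.4 1.2
  endloop
 endfacet
 facet normal -0.925 -0.271 0.267
  outer loop
   vertex 1.0 0.9 0.3
   vertex 1.2 1.4 1.5
   vertex 0.9 4.2 3.3
  endloop
 endfacet
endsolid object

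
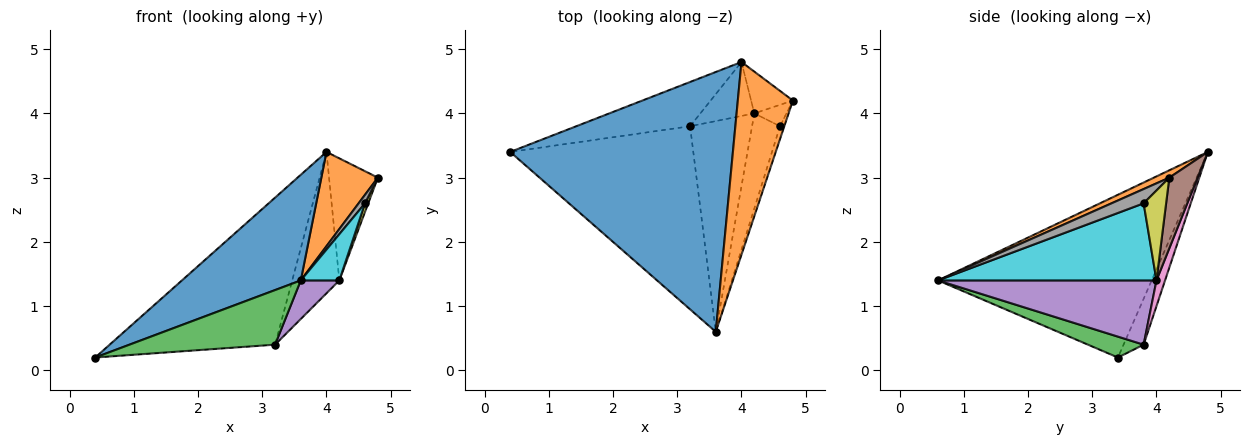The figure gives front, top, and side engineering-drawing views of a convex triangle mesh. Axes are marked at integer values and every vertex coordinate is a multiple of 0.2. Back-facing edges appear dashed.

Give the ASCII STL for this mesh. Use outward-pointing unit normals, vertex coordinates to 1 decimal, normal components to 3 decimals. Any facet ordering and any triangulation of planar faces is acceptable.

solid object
 facet normal -0.561 -0.312 0.767
  outer loop
   vertex 4.0 4.8 3.4
   vertex 0.4 3.4 0.2
   vertex 3.6 0.6 1.4
  endloop
 endfacet
 facet normal 0.119 -0.436 0.892
  outer loop
   vertex 4.0 4.8 3.4
   vertex 3.6 0.6 1.4
   vertex 4.8 4.2 3.0
  endloop
 endfacet
 facet normal 0.109 -0.284 -0.953
  outer loop
   vertex 3.2 3.8 0.4
   vertex 3.6 0.6 1.4
   vertex 0.4 3.4 0.2
  endloop
 endfacet
 facet normal -0.115 0.951 -0.286
  outer loop
   vertex 3.2 3.8 0.4
   vertex 0.4 3.4 0.2
   vertex 4.0 4.8 3.4
  endloop
 endfacet
 facet normal 0.714 -0.126 -0.689
  outer loop
   vertex 4.2 4.0 1.4
   vertex 3.6 0.6 1.4
   vertex 3.2 3.8 0.4
  endloop
 endfacet
 facet normal 0.480 0.830 -0.284
  outer loop
   vertex 4.2 4.0 1.4
   vertex 4.0 4.8 3.4
   vertex 4.8 4.2 3.0
  endloop
 endfacet
 facet normal 0.167 0.921 -0.352
  outer loop
   vertex 4.2 4.0 1.4
   vertex 3.2 3.8 0.4
   vertex 4.0 4.8 3.4
  endloop
 endfacet
 facet normal 0.941 -0.188 -0.282
  outer loop
   vertex 4.6 3.8 2.6
   vertex 4.8 4.2 3.0
   vertex 3.6 0.6 1.4
  endloop
 endfacet
 facet normal 0.933 -0.133 -0.333
  outer loop
   vertex 4.6 3.8 2.6
   vertex 4.2 4.0 1.4
   vertex 4.8 4.2 3.0
  endloop
 endfacet
 facet normal 0.927 -0.164 -0.336
  outer loop
   vertex 4.6 3.8 2.6
   vertex 3.6 0.6 1.4
   vertex 4.2 4.0 1.4
  endloop
 endfacet
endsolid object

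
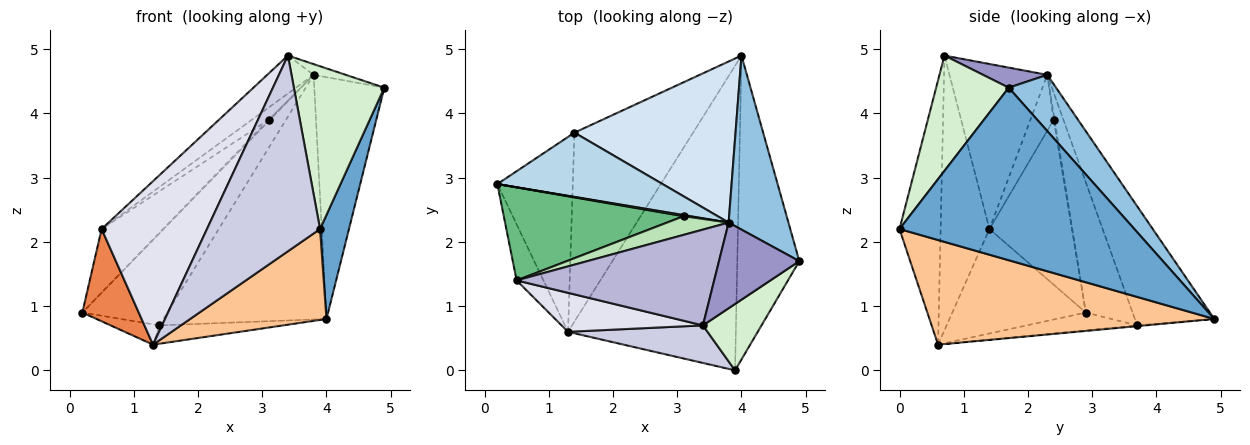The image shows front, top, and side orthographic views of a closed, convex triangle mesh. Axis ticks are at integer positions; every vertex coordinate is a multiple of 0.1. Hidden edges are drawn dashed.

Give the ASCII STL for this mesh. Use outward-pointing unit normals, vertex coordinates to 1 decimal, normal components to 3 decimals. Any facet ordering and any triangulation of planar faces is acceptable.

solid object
 facet normal 0.935 -0.115 -0.336
  outer loop
   vertex 3.9 0.0 2.2
   vertex 4.0 4.9 0.8
   vertex 4.9 1.7 4.4
  endloop
 endfacet
 facet normal 0.481 0.711 0.512
  outer loop
   vertex 3.8 2.3 4.6
   vertex 4.9 1.7 4.4
   vertex 4.0 4.9 0.8
  endloop
 endfacet
 facet normal -0.411 0.748 0.522
  outer loop
   vertex 1.4 3.7 0.7
   vertex 0.2 2.9 0.9
   vertex 3.8 2.3 4.6
  endloop
 endfacet
 facet normal -0.377 0.774 0.510
  outer loop
   vertex 1.4 3.7 0.7
   vertex 3.8 2.3 4.6
   vertex 4.0 4.9 0.8
  endloop
 endfacet
 facet normal -0.896 -0.379 -0.230
  outer loop
   vertex 1.3 0.6 0.4
   vertex 0.5 1.4 2.2
   vertex 0.2 2.9 0.9
  endloop
 endfacet
 facet normal -0.229 0.101 -0.968
  outer loop
   vertex 1.3 0.6 0.4
   vertex 0.2 2.9 0.9
   vertex 1.4 3.7 0.7
  endloop
 endfacet
 facet normal 0.513 -0.246 -0.823
  outer loop
   vertex 1.3 0.6 0.4
   vertex 4.0 4.9 0.8
   vertex 3.9 0.0 2.2
  endloop
 endfacet
 facet normal -0.006 0.097 -0.995
  outer loop
   vertex 1.3 0.6 0.4
   vertex 1.4 3.7 0.7
   vertex 4.0 4.9 0.8
  endloop
 endfacet
 facet normal -0.603 0.450 0.658
  outer loop
   vertex 3.1 2.4 3.9
   vertex 0.2 2.9 0.9
   vertex 0.5 1.4 2.2
  endloop
 endfacet
 facet normal -0.477 0.667 0.572
  outer loop
   vertex 3.1 2.4 3.9
   vertex 3.8 2.3 4.6
   vertex 0.2 2.9 0.9
  endloop
 endfacet
 facet normal -0.604 0.437 0.666
  outer loop
   vertex 3.1 2.4 3.9
   vertex 0.5 1.4 2.2
   vertex 3.8 2.3 4.6
  endloop
 endfacet
 facet normal 0.596 -0.743 0.303
  outer loop
   vertex 3.4 0.7 4.9
   vertex 3.9 0.0 2.2
   vertex 4.9 1.7 4.4
  endloop
 endfacet
 facet normal 0.241 0.120 0.963
  outer loop
   vertex 3.4 0.7 4.9
   vertex 4.9 1.7 4.4
   vertex 3.8 2.3 4.6
  endloop
 endfacet
 facet normal -0.613 0.291 0.734
  outer loop
   vertex 3.4 0.7 4.9
   vertex 3.8 2.3 4.6
   vertex 0.5 1.4 2.2
  endloop
 endfacet
 facet normal -0.336 -0.925 0.178
  outer loop
   vertex 3.4 0.7 4.9
   vertex 1.3 0.6 0.4
   vertex 3.9 0.0 2.2
  endloop
 endfacet
 facet normal -0.411 -0.887 0.211
  outer loop
   vertex 3.4 0.7 4.9
   vertex 0.5 1.4 2.2
   vertex 1.3 0.6 0.4
  endloop
 endfacet
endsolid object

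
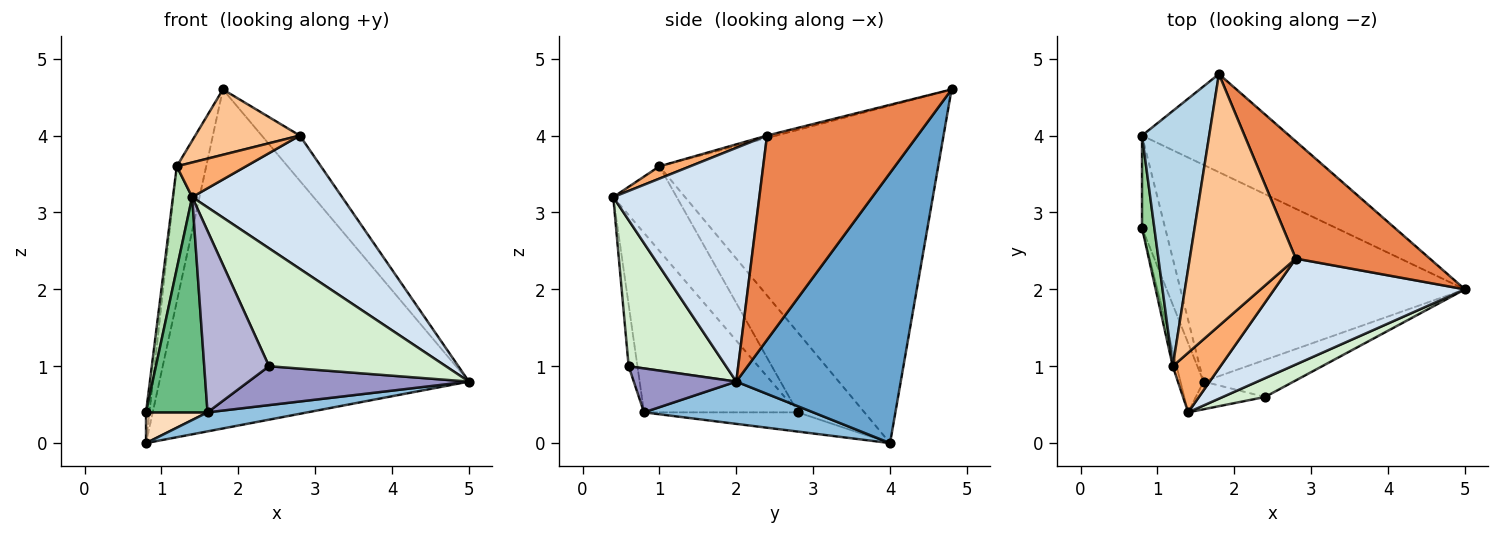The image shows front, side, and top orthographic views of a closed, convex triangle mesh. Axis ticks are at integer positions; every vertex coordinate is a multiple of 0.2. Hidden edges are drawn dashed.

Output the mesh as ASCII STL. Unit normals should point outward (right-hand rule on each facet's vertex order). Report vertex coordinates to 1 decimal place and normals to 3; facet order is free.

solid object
 facet normal 0.455 0.856 -0.248
  outer loop
   vertex 1.8 4.8 4.6
   vertex 5.0 2.0 0.8
   vertex 0.8 4.0 0.0
  endloop
 endfacet
 facet normal 0.146 -0.087 -0.985
  outer loop
   vertex 1.6 0.8 0.4
   vertex 0.8 4.0 0.0
   vertex 5.0 2.0 0.8
  endloop
 endfacet
 facet normal -0.976 0.103 0.194
  outer loop
   vertex 1.2 1.0 3.6
   vertex 1.8 4.8 4.6
   vertex 0.8 4.0 0.0
  endloop
 endfacet
 facet normal 0.606 -0.622 0.495
  outer loop
   vertex 2.8 2.4 4.0
   vertex 1.4 0.4 3.2
   vertex 5.0 2.0 0.8
  endloop
 endfacet
 facet normal 0.818 0.207 0.537
  outer loop
   vertex 2.8 2.4 4.0
   vertex 5.0 2.0 0.8
   vertex 1.8 4.8 4.6
  endloop
 endfacet
 facet normal 0.218 -0.490 0.844
  outer loop
   vertex 2.8 2.4 4.0
   vertex 1.2 1.0 3.6
   vertex 1.4 0.4 3.2
  endloop
 endfacet
 facet normal -0.022 -0.251 0.968
  outer loop
   vertex 2.8 2.4 4.0
   vertex 1.8 4.8 4.6
   vertex 1.2 1.0 3.6
  endloop
 endfacet
 facet normal -0.620 -0.248 -0.744
  outer loop
   vertex 0.8 2.8 0.4
   vertex 0.8 4.0 0.0
   vertex 1.6 0.8 0.4
  endloop
 endfacet
 facet normal -0.922 -0.369 -0.119
  outer loop
   vertex 0.8 2.8 0.4
   vertex 1.6 0.8 0.4
   vertex 1.4 0.4 3.2
  endloop
 endfacet
 facet normal -0.987 0.051 0.152
  outer loop
   vertex 0.8 2.8 0.4
   vertex 1.2 1.0 3.6
   vertex 0.8 4.0 0.0
  endloop
 endfacet
 facet normal -0.956 -0.290 -0.043
  outer loop
   vertex 0.8 2.8 0.4
   vertex 1.4 0.4 3.2
   vertex 1.2 1.0 3.6
  endloop
 endfacet
 facet normal 0.478 -0.868 0.138
  outer loop
   vertex 2.4 0.6 1.0
   vertex 5.0 2.0 0.8
   vertex 1.4 0.4 3.2
  endloop
 endfacet
 facet normal 0.319 -0.686 -0.654
  outer loop
   vertex 2.4 0.6 1.0
   vertex 1.6 0.8 0.4
   vertex 5.0 2.0 0.8
  endloop
 endfacet
 facet normal -0.133 -0.980 -0.149
  outer loop
   vertex 2.4 0.6 1.0
   vertex 1.4 0.4 3.2
   vertex 1.6 0.8 0.4
  endloop
 endfacet
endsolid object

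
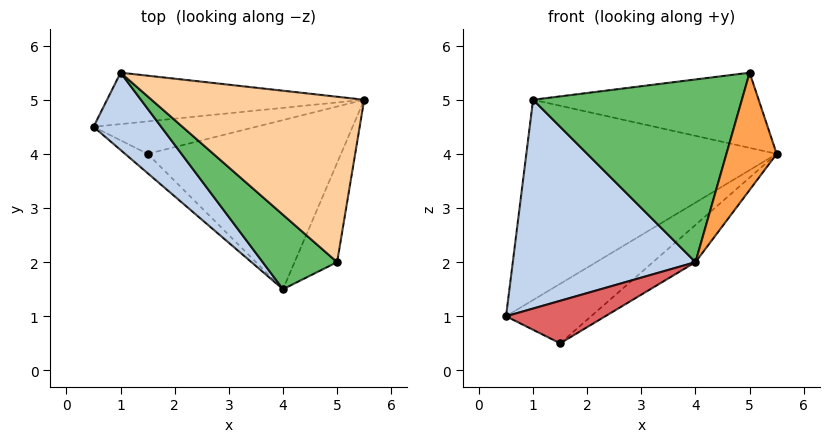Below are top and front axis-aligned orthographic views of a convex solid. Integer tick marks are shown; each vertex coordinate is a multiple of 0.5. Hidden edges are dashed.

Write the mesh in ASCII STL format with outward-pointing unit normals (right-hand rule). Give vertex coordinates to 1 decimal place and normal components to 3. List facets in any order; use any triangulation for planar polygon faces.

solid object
 facet normal 0.052 0.967 -0.248
  outer loop
   vertex 1.0 5.5 5.0
   vertex 5.5 5.0 4.0
   vertex 0.5 4.5 1.0
  endloop
 endfacet
 facet normal -0.670 -0.696 0.258
  outer loop
   vertex 1.0 5.5 5.0
   vertex 0.5 4.5 1.0
   vertex 4.0 1.5 2.0
  endloop
 endfacet
 facet normal 0.935 -0.270 -0.229
  outer loop
   vertex 5.0 2.0 5.5
   vertex 4.0 1.5 2.0
   vertex 5.5 5.0 4.0
  endloop
 endfacet
 facet normal 0.241 0.402 0.884
  outer loop
   vertex 5.0 2.0 5.5
   vertex 5.5 5.0 4.0
   vertex 1.0 5.5 5.0
  endloop
 endfacet
 facet normal -0.651 -0.703 0.286
  outer loop
   vertex 5.0 2.0 5.5
   vertex 1.0 5.5 5.0
   vertex 4.0 1.5 2.0
  endloop
 endfacet
 facet normal 0.196 0.861 -0.470
  outer loop
   vertex 1.5 4.0 0.5
   vertex 0.5 4.5 1.0
   vertex 5.5 5.0 4.0
  endloop
 endfacet
 facet normal -0.552 -0.759 -0.345
  outer loop
   vertex 1.5 4.0 0.5
   vertex 4.0 1.5 2.0
   vertex 0.5 4.5 1.0
  endloop
 endfacet
 facet normal 0.625 0.168 -0.762
  outer loop
   vertex 1.5 4.0 0.5
   vertex 5.5 5.0 4.0
   vertex 4.0 1.5 2.0
  endloop
 endfacet
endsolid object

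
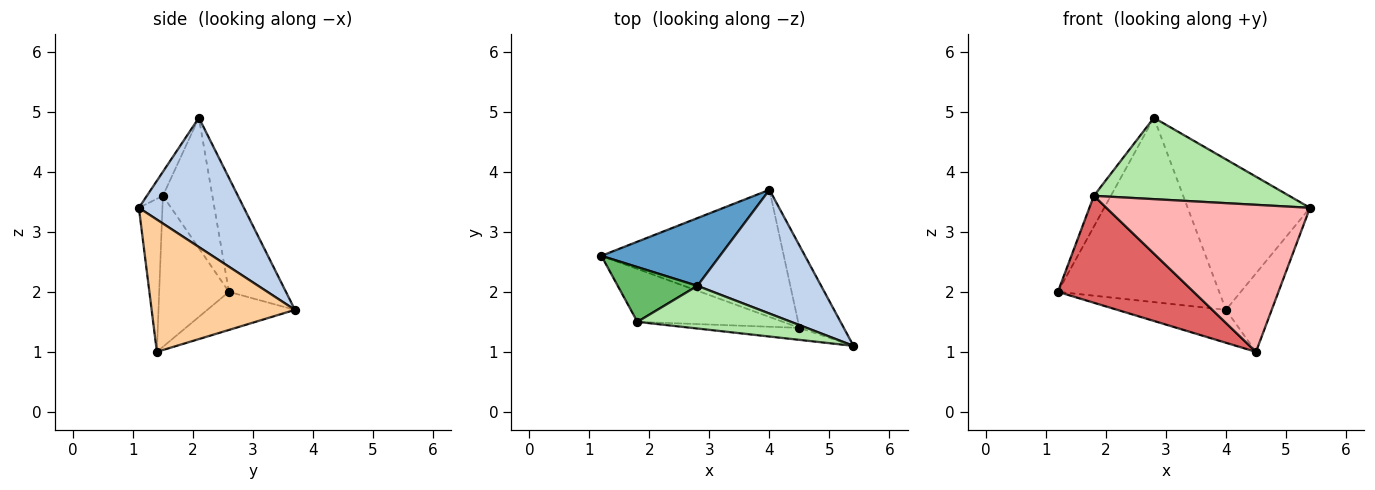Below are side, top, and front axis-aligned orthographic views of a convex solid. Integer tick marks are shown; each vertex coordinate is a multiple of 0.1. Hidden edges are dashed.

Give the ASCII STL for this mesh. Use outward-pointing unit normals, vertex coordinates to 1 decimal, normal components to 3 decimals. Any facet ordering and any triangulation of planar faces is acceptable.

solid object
 facet normal -0.315 0.891 0.327
  outer loop
   vertex 2.8 2.1 4.9
   vertex 4.0 3.7 1.7
   vertex 1.2 2.6 2.0
  endloop
 endfacet
 facet normal 0.553 0.644 0.529
  outer loop
   vertex 2.8 2.1 4.9
   vertex 5.4 1.1 3.4
   vertex 4.0 3.7 1.7
  endloop
 endfacet
 facet normal -0.198 0.246 -0.949
  outer loop
   vertex 4.5 1.4 1.0
   vertex 1.2 2.6 2.0
   vertex 4.0 3.7 1.7
  endloop
 endfacet
 facet normal 0.907 0.290 -0.304
  outer loop
   vertex 4.5 1.4 1.0
   vertex 4.0 3.7 1.7
   vertex 5.4 1.1 3.4
  endloop
 endfacet
 facet normal -0.819 0.281 0.500
  outer loop
   vertex 1.8 1.5 3.6
   vertex 2.8 2.1 4.9
   vertex 1.2 2.6 2.0
  endloop
 endfacet
 facet normal -0.072 -0.883 0.463
  outer loop
   vertex 1.8 1.5 3.6
   vertex 5.4 1.1 3.4
   vertex 2.8 2.1 4.9
  endloop
 endfacet
 facet normal -0.418 -0.814 -0.403
  outer loop
   vertex 1.8 1.5 3.6
   vertex 1.2 2.6 2.0
   vertex 4.5 1.4 1.0
  endloop
 endfacet
 facet normal -0.115 -0.990 -0.081
  outer loop
   vertex 1.8 1.5 3.6
   vertex 4.5 1.4 1.0
   vertex 5.4 1.1 3.4
  endloop
 endfacet
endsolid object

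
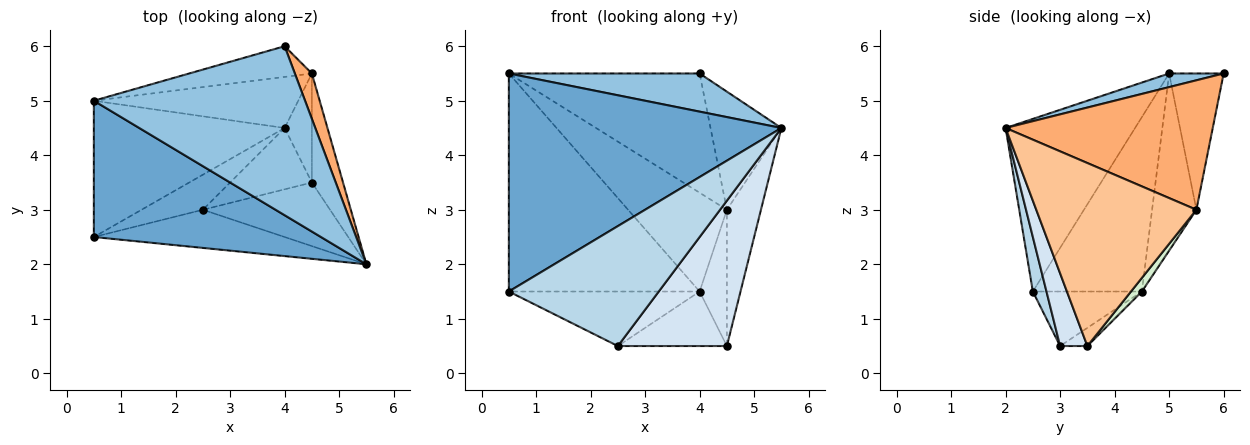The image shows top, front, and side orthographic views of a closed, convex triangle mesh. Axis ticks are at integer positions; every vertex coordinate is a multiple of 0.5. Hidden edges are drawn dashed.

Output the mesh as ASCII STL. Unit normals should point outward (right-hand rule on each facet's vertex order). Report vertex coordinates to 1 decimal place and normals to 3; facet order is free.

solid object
 facet normal -0.374 -0.787 0.492
  outer loop
   vertex 0.5 5.0 5.5
   vertex 0.5 2.5 1.5
   vertex 5.5 2.0 4.5
  endloop
 endfacet
 facet normal 0.063 -0.220 0.974
  outer loop
   vertex 0.5 5.0 5.5
   vertex 5.5 2.0 4.5
   vertex 4.0 6.0 5.5
  endloop
 endfacet
 facet normal 0.086 -0.949 -0.302
  outer loop
   vertex 2.5 3.0 0.5
   vertex 5.5 2.0 4.5
   vertex 0.5 2.5 1.5
  endloop
 endfacet
 facet normal 0.223 -0.893 -0.391
  outer loop
   vertex 2.5 3.0 0.5
   vertex 4.5 3.5 0.5
   vertex 5.5 2.0 4.5
  endloop
 endfacet
 facet normal -0.267 0.933 -0.240
  outer loop
   vertex 4.5 5.5 3.0
   vertex 0.5 5.0 5.5
   vertex 4.0 6.0 5.5
  endloop
 endfacet
 facet normal 0.939 0.321 0.124
  outer loop
   vertex 4.5 5.5 3.0
   vertex 4.0 6.0 5.5
   vertex 5.5 2.0 4.5
  endloop
 endfacet
 facet normal 0.965 0.205 -0.164
  outer loop
   vertex 4.5 5.5 3.0
   vertex 5.5 2.0 4.5
   vertex 4.5 3.5 0.5
  endloop
 endfacet
 facet normal -0.370 0.825 -0.427
  outer loop
   vertex 4.0 4.5 1.5
   vertex 0.5 5.0 5.5
   vertex 4.5 5.5 3.0
  endloop
 endfacet
 facet normal -0.436 0.763 -0.477
  outer loop
   vertex 4.0 4.5 1.5
   vertex 0.5 2.5 1.5
   vertex 0.5 5.0 5.5
  endloop
 endfacet
 facet normal -0.433 0.758 -0.487
  outer loop
   vertex 4.0 4.5 1.5
   vertex 2.5 3.0 0.5
   vertex 0.5 2.5 1.5
  endloop
 endfacet
 facet normal -0.164 0.655 -0.737
  outer loop
   vertex 4.0 4.5 1.5
   vertex 4.5 3.5 0.5
   vertex 2.5 3.0 0.5
  endloop
 endfacet
 facet normal 0.298 0.745 -0.596
  outer loop
   vertex 4.0 4.5 1.5
   vertex 4.5 5.5 3.0
   vertex 4.5 3.5 0.5
  endloop
 endfacet
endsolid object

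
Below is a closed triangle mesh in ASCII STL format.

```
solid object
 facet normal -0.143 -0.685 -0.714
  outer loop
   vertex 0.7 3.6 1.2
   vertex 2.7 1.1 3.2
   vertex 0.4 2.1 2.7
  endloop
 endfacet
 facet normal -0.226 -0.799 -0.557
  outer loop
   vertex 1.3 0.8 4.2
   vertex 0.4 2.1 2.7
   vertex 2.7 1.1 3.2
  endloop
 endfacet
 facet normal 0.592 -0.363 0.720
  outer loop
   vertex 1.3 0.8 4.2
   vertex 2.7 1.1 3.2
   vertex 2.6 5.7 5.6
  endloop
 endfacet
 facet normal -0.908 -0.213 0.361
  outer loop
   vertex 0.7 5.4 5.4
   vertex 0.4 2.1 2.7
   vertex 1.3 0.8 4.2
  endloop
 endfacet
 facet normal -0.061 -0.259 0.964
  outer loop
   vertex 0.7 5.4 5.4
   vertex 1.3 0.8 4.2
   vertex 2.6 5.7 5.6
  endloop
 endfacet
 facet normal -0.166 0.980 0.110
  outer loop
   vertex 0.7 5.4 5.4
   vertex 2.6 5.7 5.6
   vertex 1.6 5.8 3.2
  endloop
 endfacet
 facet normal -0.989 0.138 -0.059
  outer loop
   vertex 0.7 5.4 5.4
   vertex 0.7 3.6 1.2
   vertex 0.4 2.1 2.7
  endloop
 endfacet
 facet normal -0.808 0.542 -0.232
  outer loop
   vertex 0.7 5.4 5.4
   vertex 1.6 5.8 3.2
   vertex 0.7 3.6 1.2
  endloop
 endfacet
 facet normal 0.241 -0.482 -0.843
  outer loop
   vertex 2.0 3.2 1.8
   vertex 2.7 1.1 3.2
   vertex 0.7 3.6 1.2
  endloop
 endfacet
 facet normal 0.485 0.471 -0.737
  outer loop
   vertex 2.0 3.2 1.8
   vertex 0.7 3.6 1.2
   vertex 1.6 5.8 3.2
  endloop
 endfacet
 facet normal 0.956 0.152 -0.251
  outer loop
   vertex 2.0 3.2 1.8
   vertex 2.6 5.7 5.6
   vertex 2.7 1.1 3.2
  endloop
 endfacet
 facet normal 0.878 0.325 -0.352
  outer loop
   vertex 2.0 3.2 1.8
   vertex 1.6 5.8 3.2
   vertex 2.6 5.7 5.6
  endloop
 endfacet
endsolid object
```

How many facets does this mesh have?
12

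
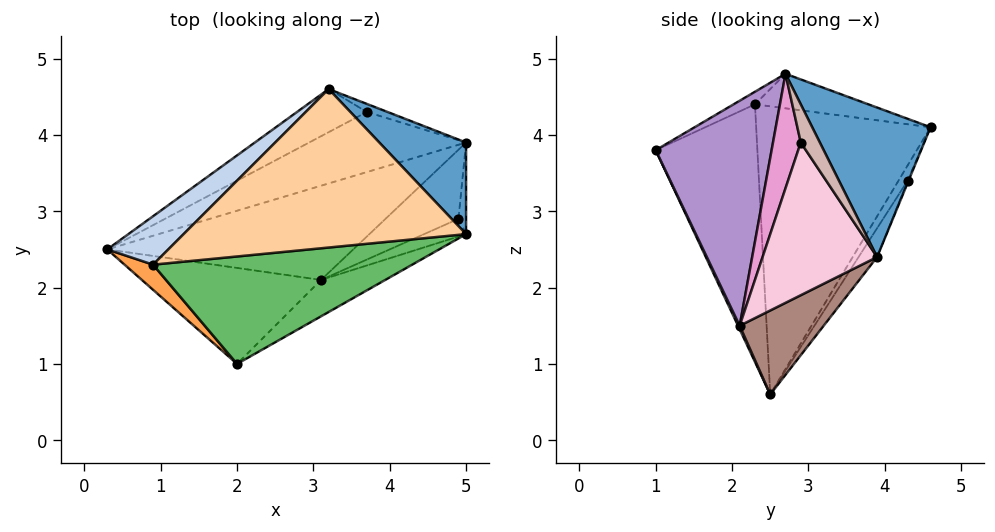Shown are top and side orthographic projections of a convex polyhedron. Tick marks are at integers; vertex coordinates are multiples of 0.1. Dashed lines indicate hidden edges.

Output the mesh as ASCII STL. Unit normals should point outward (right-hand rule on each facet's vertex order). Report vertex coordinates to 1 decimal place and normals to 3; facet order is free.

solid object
 facet normal 0.610 0.709 0.354
  outer loop
   vertex 5.0 3.9 2.4
   vertex 3.2 4.6 4.1
   vertex 5.0 2.7 4.8
  endloop
 endfacet
 facet normal -0.690 0.709 0.146
  outer loop
   vertex 0.9 2.3 4.4
   vertex 3.2 4.6 4.1
   vertex 0.3 2.5 0.6
  endloop
 endfacet
 facet normal -0.742 -0.666 0.082
  outer loop
   vertex 0.9 2.3 4.4
   vertex 0.3 2.5 0.6
   vertex 2.0 1.0 3.8
  endloop
 endfacet
 facet normal -0.118 0.243 0.963
  outer loop
   vertex 0.9 2.3 4.4
   vertex 5.0 2.7 4.8
   vertex 3.2 4.6 4.1
  endloop
 endfacet
 facet normal -0.043 -0.449 0.893
  outer loop
   vertex 0.9 2.3 4.4
   vertex 2.0 1.0 3.8
   vertex 5.0 2.7 4.8
  endloop
 endfacet
 facet normal -0.099 0.887 -0.451
  outer loop
   vertex 3.7 4.3 3.4
   vertex 0.3 2.5 0.6
   vertex 3.2 4.6 4.1
  endloop
 endfacet
 facet normal -0.085 0.882 -0.464
  outer loop
   vertex 3.7 4.3 3.4
   vertex 5.0 3.9 2.4
   vertex 0.3 2.5 0.6
  endloop
 endfacet
 facet normal -0.044 0.906 -0.420
  outer loop
   vertex 3.7 4.3 3.4
   vertex 3.2 4.6 4.1
   vertex 5.0 3.9 2.4
  endloop
 endfacet
 facet normal 0.525 -0.838 -0.150
  outer loop
   vertex 3.1 2.1 1.5
   vertex 5.0 2.7 4.8
   vertex 2.0 1.0 3.8
  endloop
 endfacet
 facet normal 0.009 -0.904 -0.428
  outer loop
   vertex 3.1 2.1 1.5
   vertex 2.0 1.0 3.8
   vertex 0.3 2.5 0.6
  endloop
 endfacet
 facet normal 0.320 0.131 -0.938
  outer loop
   vertex 3.1 2.1 1.5
   vertex 0.3 2.5 0.6
   vertex 5.0 3.9 2.4
  endloop
 endfacet
 facet normal 0.913 -0.365 -0.183
  outer loop
   vertex 4.9 2.9 3.9
   vertex 5.0 3.9 2.4
   vertex 5.0 2.7 4.8
  endloop
 endfacet
 facet normal 0.638 -0.734 -0.234
  outer loop
   vertex 4.9 2.9 3.9
   vertex 5.0 2.7 4.8
   vertex 3.1 2.1 1.5
  endloop
 endfacet
 facet normal 0.726 -0.593 -0.347
  outer loop
   vertex 4.9 2.9 3.9
   vertex 3.1 2.1 1.5
   vertex 5.0 3.9 2.4
  endloop
 endfacet
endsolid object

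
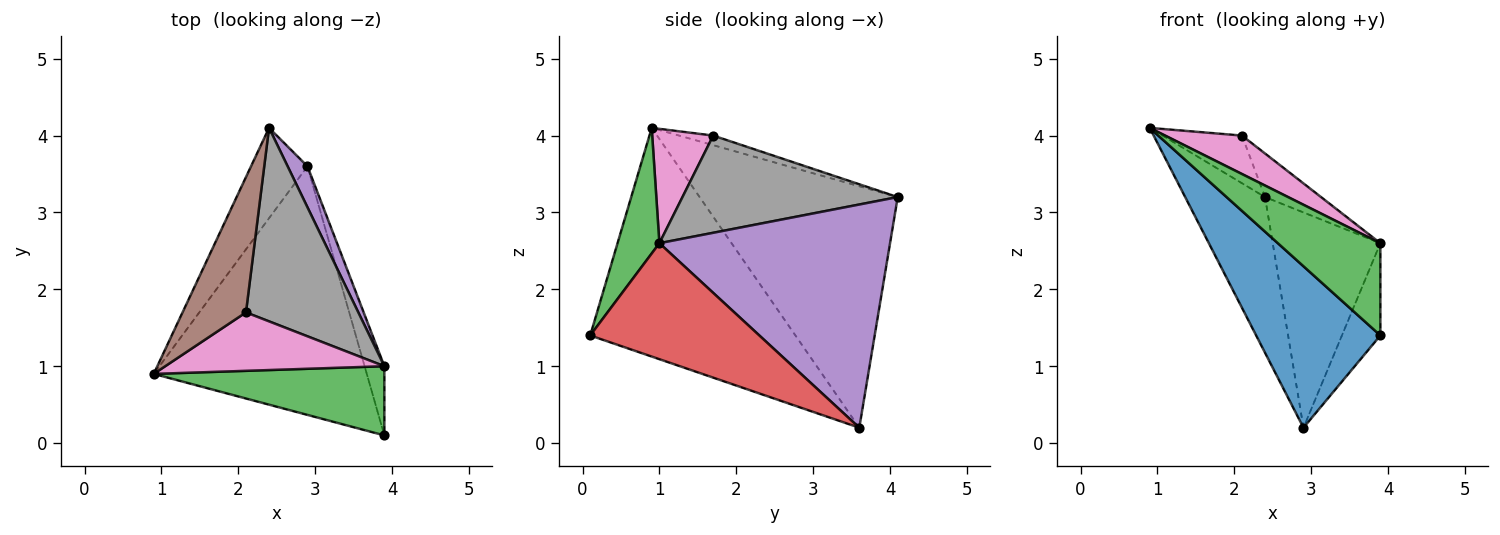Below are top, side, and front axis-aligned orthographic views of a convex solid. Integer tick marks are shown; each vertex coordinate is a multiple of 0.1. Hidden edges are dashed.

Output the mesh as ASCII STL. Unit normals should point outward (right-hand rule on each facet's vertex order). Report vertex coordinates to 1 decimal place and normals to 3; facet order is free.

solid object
 facet normal -0.669 -0.405 -0.623
  outer loop
   vertex 2.9 3.6 0.2
   vertex 3.9 0.1 1.4
   vertex 0.9 0.9 4.1
  endloop
 endfacet
 facet normal -0.906 0.365 -0.212
  outer loop
   vertex 2.9 3.6 0.2
   vertex 0.9 0.9 4.1
   vertex 2.4 4.1 3.2
  endloop
 endfacet
 facet normal 0.311 -0.760 0.570
  outer loop
   vertex 3.9 1.0 2.6
   vertex 0.9 0.9 4.1
   vertex 3.9 0.1 1.4
  endloop
 endfacet
 facet normal 0.962 0.219 -0.164
  outer loop
   vertex 3.9 1.0 2.6
   vertex 3.9 0.1 1.4
   vertex 2.9 3.6 0.2
  endloop
 endfacet
 facet normal 0.903 0.422 0.080
  outer loop
   vertex 3.9 1.0 2.6
   vertex 2.9 3.6 0.2
   vertex 2.4 4.1 3.2
  endloop
 endfacet
 facet normal -0.141 0.329 0.934
  outer loop
   vertex 2.1 1.7 4.0
   vertex 2.4 4.1 3.2
   vertex 0.9 0.9 4.1
  endloop
 endfacet
 facet normal 0.400 -0.504 0.766
  outer loop
   vertex 2.1 1.7 4.0
   vertex 0.9 0.9 4.1
   vertex 3.9 1.0 2.6
  endloop
 endfacet
 facet normal 0.645 0.168 0.745
  outer loop
   vertex 2.1 1.7 4.0
   vertex 3.9 1.0 2.6
   vertex 2.4 4.1 3.2
  endloop
 endfacet
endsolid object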